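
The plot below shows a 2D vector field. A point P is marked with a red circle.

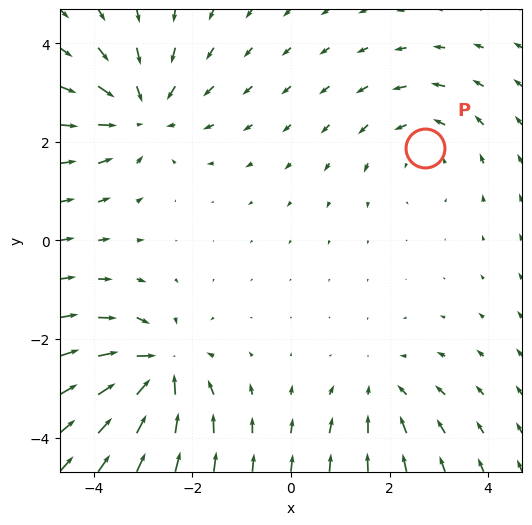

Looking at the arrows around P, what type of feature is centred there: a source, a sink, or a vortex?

At P (2.7, 1.9) the arrows circulate counterclockwise. Divergence ≈0, curl about +2 — near-zero divergence with nonzero curl is a vortex.

vortex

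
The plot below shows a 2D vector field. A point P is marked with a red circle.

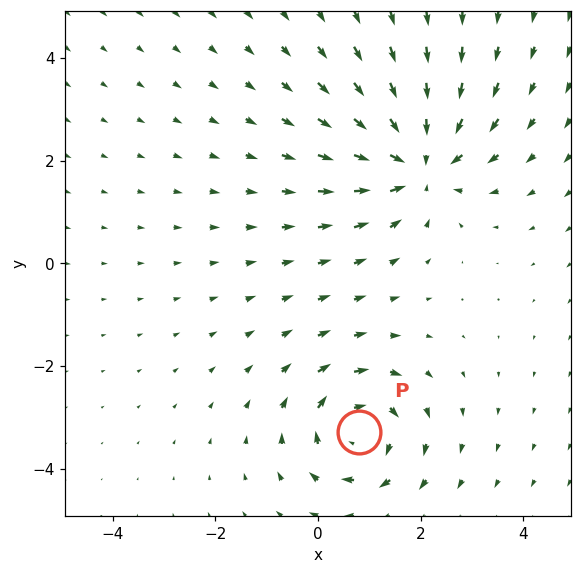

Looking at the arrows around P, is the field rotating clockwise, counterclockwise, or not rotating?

Near P at (0.8, -3.3) the arrows circulate clockwise. The curl (z-component) there is about -4; negative curl means clockwise rotation.

clockwise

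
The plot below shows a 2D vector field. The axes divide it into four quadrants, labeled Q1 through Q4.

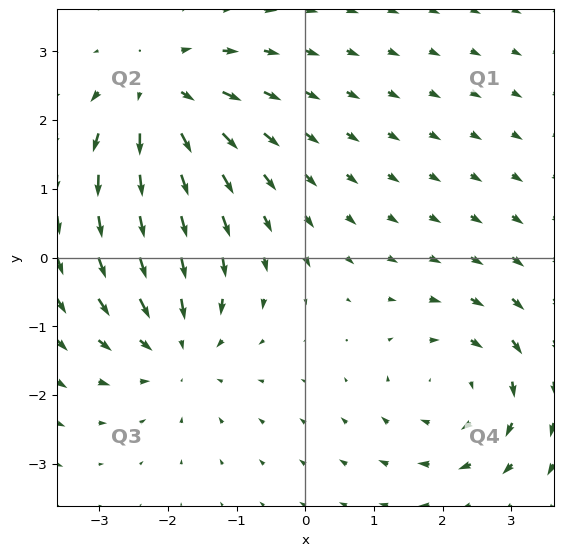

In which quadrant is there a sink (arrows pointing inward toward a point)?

Q3

The sink sits at approximately (-1.9, -1.3), which lies in quadrant Q3. The divergence there is about -3, negative as expected for a sink.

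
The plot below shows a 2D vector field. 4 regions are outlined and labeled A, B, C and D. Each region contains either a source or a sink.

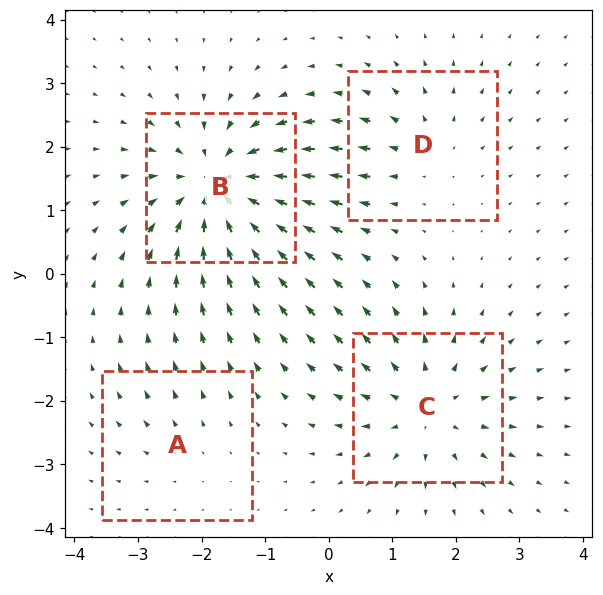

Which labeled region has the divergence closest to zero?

Divergence at each region's feature centre — A: about +2, B: about -7, C: about +5, D: about +3. Region A is closest to zero.

A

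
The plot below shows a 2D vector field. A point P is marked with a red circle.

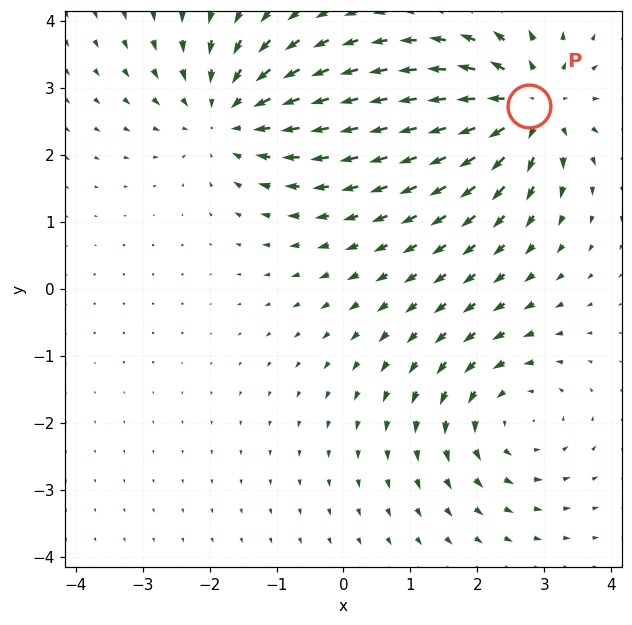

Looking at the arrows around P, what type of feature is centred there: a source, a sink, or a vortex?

source

At P (2.8, 2.7) the arrows spread outward. Divergence about +6, curl ≈0 — positive divergence with near-zero curl is a source.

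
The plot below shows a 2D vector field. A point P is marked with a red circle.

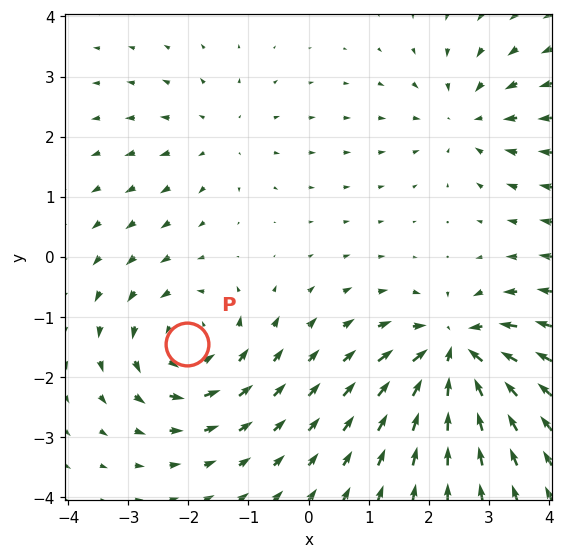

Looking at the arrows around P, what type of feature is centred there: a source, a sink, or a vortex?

vortex

At P (-2.0, -1.5) the arrows circulate counterclockwise. Divergence ≈0, curl about +4 — near-zero divergence with nonzero curl is a vortex.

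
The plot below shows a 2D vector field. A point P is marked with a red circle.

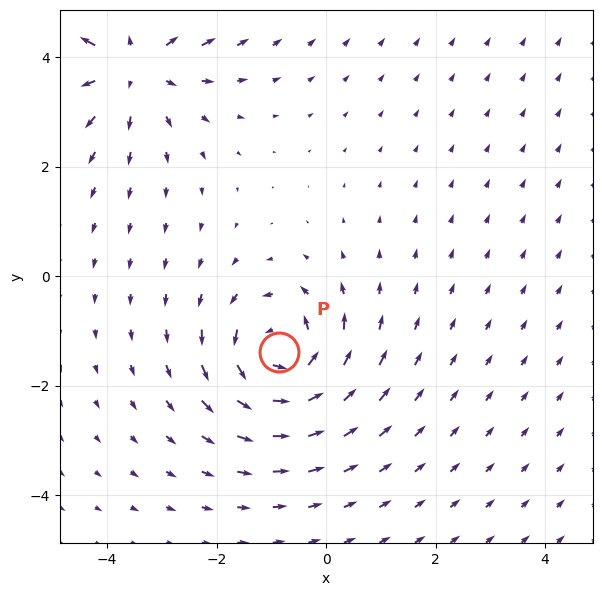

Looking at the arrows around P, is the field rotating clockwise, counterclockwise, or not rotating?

Near P at (-0.9, -1.4) the arrows circulate counterclockwise. The curl (z-component) there is about +5; positive curl means counterclockwise rotation.

counterclockwise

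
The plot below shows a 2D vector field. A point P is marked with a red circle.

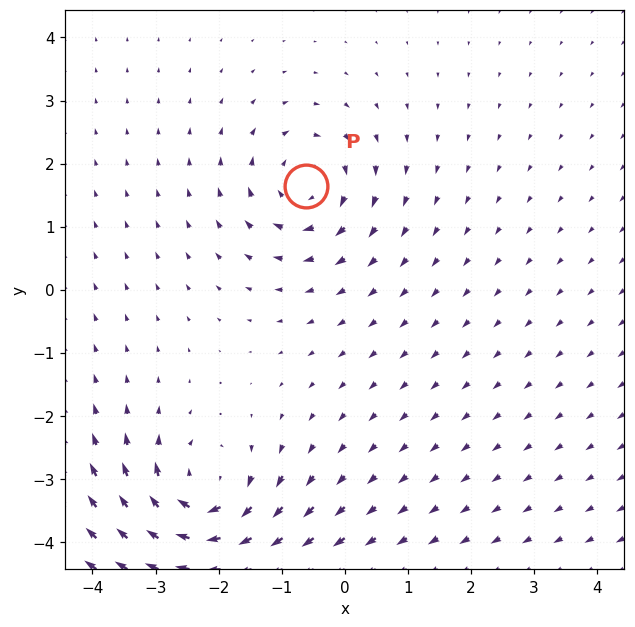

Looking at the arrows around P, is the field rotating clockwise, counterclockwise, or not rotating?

clockwise

Near P at (-0.6, 1.6) the arrows circulate clockwise. The curl (z-component) there is about -5; negative curl means clockwise rotation.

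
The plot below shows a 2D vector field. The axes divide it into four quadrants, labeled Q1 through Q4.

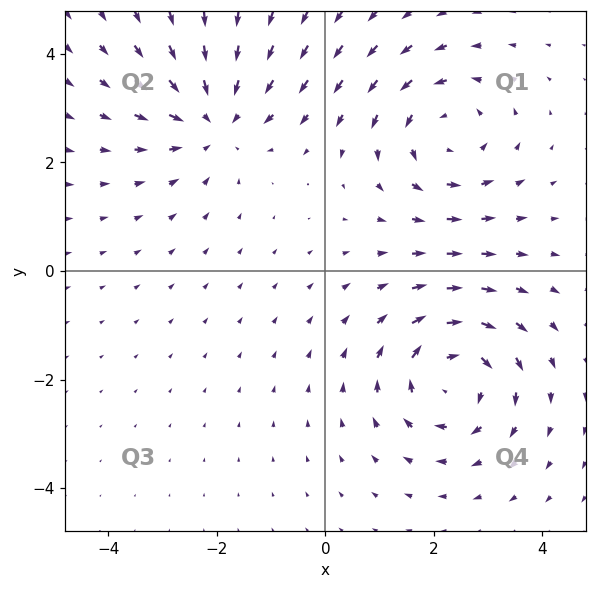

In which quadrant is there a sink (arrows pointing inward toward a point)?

The sink sits at approximately (-2.0, 2.8), which lies in quadrant Q2. The divergence there is about -4, negative as expected for a sink.

Q2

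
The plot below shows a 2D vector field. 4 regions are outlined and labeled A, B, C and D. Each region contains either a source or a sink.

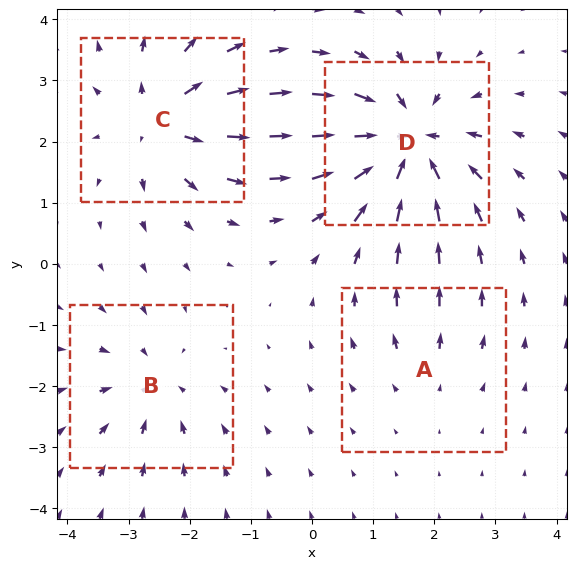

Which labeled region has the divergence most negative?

D

Divergence at each region's feature centre — A: about +2, B: about -4, C: about +5, D: about -7. Region D is most negative.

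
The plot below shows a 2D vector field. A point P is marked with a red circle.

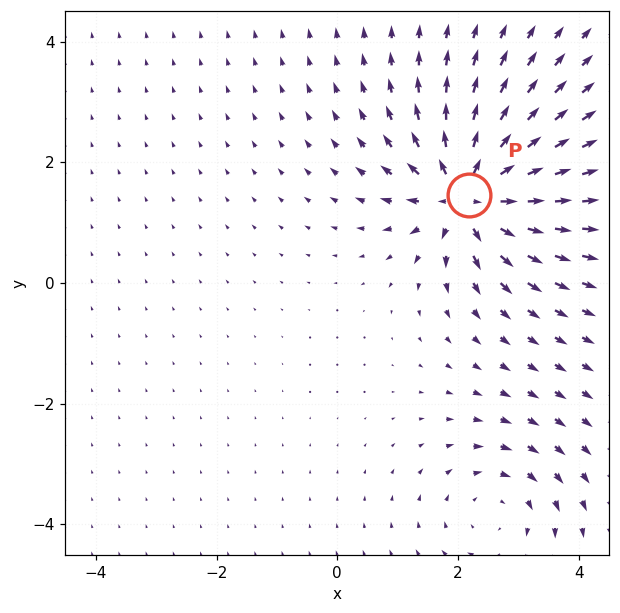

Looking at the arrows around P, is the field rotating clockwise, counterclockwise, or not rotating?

Near P at (2.2, 1.5) the arrows show no circulation. The curl there is ≈0.

not rotating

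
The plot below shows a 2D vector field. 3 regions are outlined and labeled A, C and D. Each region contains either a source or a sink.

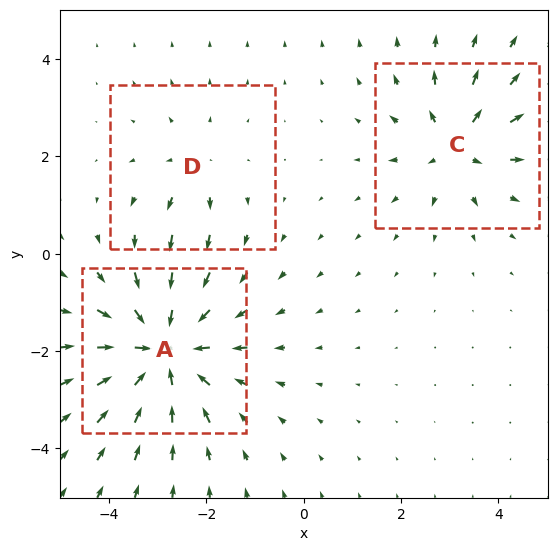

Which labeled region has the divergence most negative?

Divergence at each region's feature centre — A: about -6, C: about +4, D: about +2. Region A is most negative.

A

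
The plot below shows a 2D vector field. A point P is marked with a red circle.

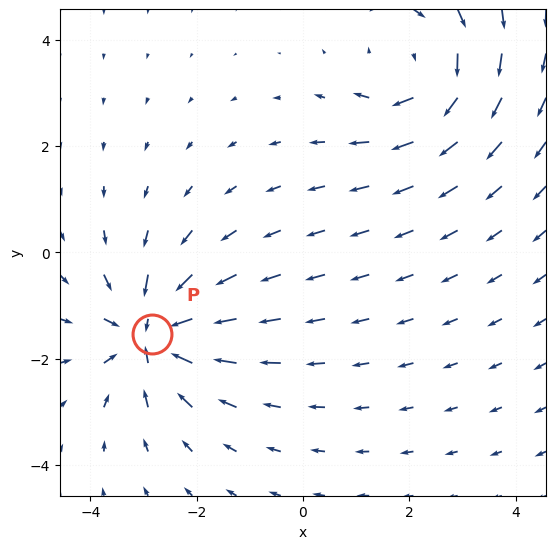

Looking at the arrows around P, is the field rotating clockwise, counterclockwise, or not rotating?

not rotating

Near P at (-2.8, -1.5) the arrows show no circulation. The curl there is ≈0.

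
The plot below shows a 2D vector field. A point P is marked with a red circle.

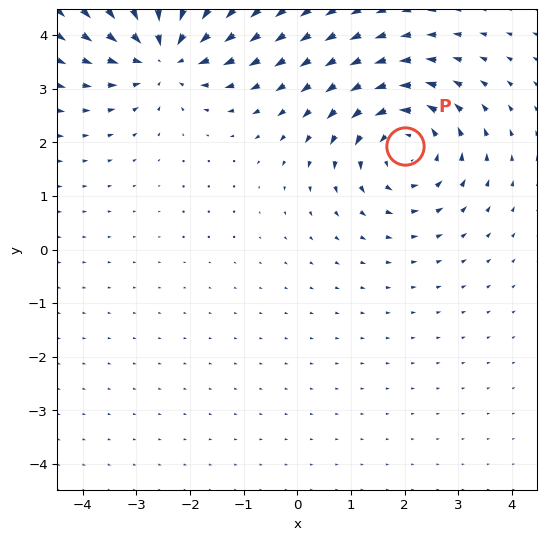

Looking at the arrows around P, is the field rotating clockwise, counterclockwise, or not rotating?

counterclockwise

Near P at (2.0, 1.9) the arrows circulate counterclockwise. The curl (z-component) there is about +4; positive curl means counterclockwise rotation.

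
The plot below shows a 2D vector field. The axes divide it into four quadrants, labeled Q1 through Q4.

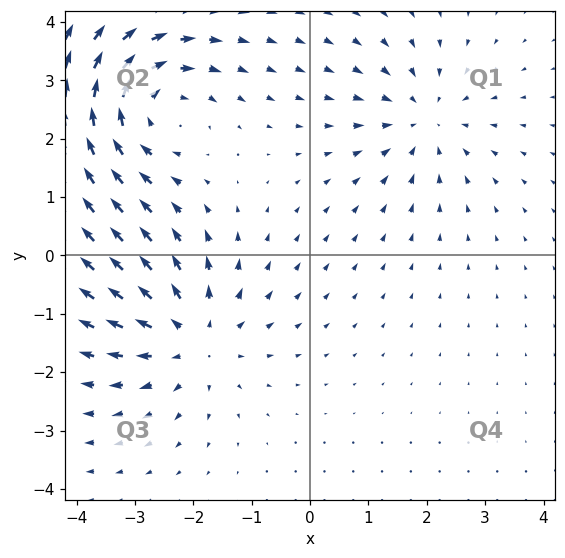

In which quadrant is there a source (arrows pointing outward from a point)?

Q3

The source sits at approximately (-2.0, -1.4), which lies in quadrant Q3. The divergence there is about +4, positive as expected for a source.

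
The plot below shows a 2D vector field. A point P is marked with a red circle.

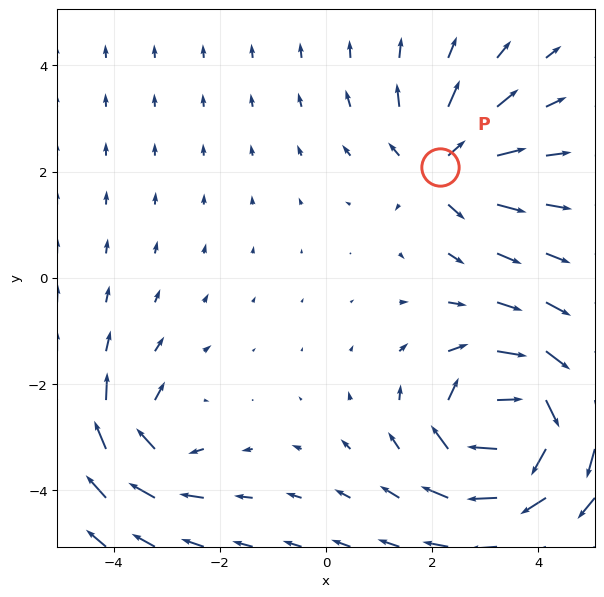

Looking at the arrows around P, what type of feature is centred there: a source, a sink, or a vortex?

source

At P (2.1, 2.1) the arrows spread outward. Divergence about +4, curl ≈0 — positive divergence with near-zero curl is a source.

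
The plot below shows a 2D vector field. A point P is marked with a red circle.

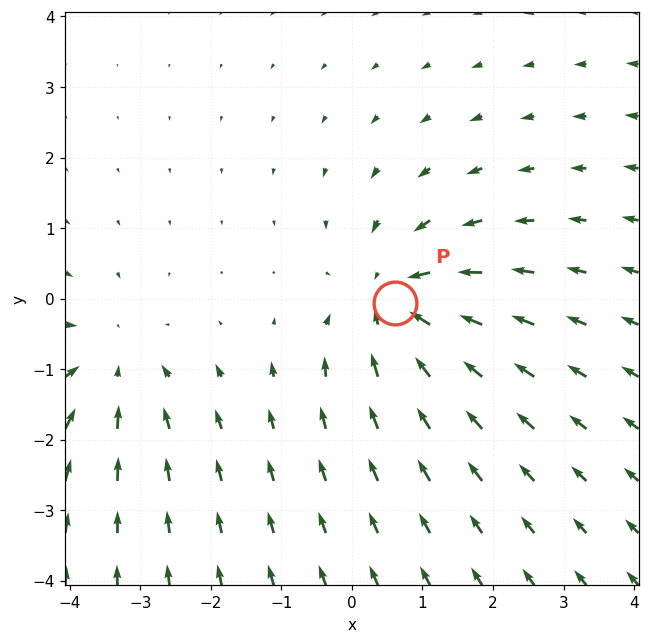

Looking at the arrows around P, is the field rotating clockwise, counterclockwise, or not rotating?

not rotating

Near P at (0.6, -0.1) the arrows show no circulation. The curl there is ≈0.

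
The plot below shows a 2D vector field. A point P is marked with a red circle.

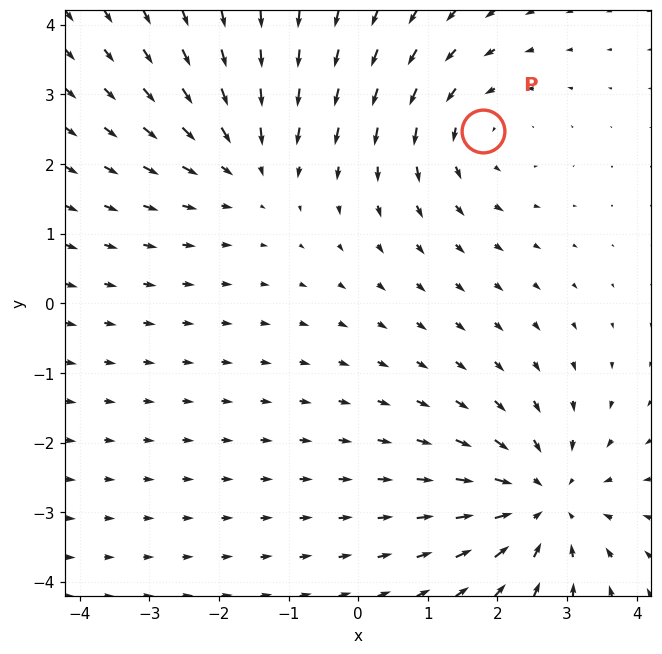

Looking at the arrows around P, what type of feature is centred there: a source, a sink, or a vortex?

vortex

At P (1.8, 2.5) the arrows circulate counterclockwise. Divergence ≈0, curl about +3 — near-zero divergence with nonzero curl is a vortex.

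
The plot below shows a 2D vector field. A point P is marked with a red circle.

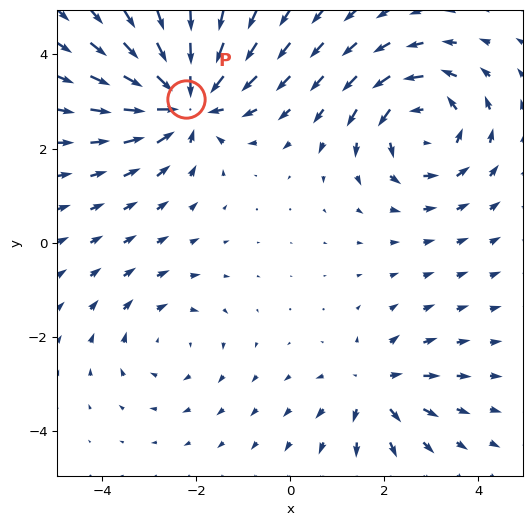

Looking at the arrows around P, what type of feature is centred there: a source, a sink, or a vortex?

sink

At P (-2.2, 3.1) the arrows converge inward. Divergence about -5, curl ≈0 — negative divergence with near-zero curl is a sink.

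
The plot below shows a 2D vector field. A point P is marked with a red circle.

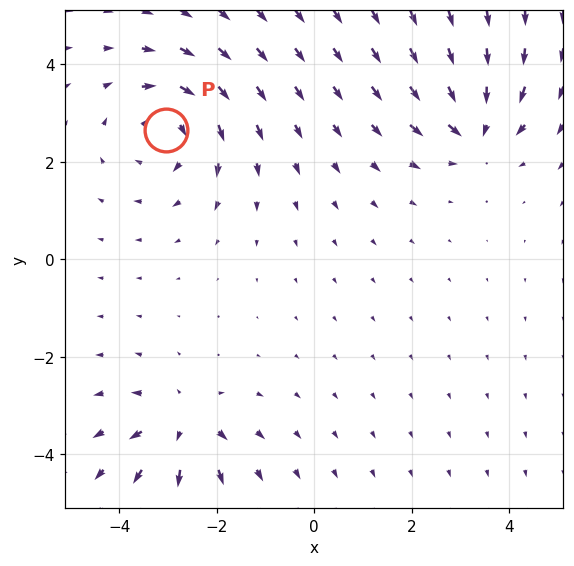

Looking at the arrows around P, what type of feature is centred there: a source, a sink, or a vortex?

vortex

At P (-3.1, 2.7) the arrows circulate clockwise. Divergence ≈0, curl about -4 — near-zero divergence with nonzero curl is a vortex.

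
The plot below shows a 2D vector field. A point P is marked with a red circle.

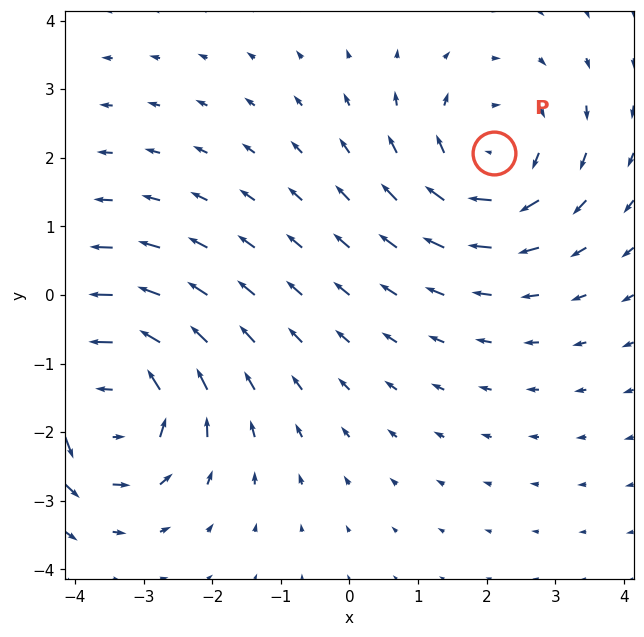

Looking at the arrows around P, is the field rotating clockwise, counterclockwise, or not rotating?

Near P at (2.1, 2.1) the arrows circulate clockwise. The curl (z-component) there is about -4; negative curl means clockwise rotation.

clockwise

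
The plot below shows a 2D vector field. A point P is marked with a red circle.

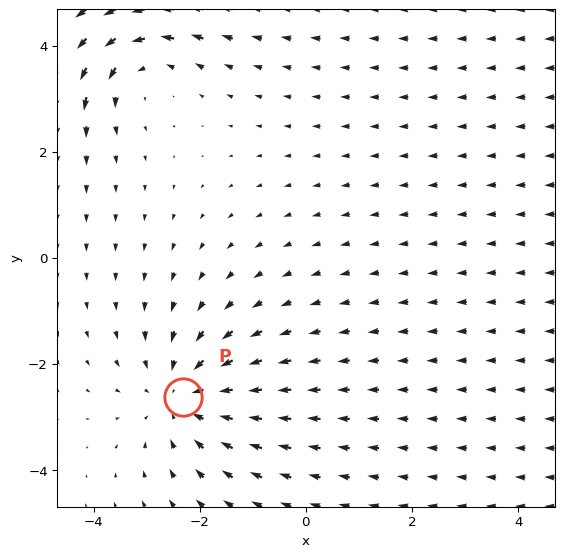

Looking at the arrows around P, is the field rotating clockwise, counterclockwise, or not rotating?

Near P at (-2.3, -2.6) the arrows show no circulation. The curl there is ≈0.

not rotating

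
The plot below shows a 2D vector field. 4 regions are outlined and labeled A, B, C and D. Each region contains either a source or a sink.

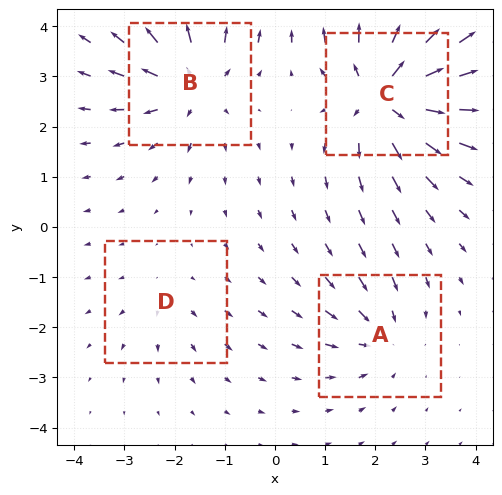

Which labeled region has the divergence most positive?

Divergence at each region's feature centre — A: about -4, B: about +6, C: about +8, D: about +2. Region C is most positive.

C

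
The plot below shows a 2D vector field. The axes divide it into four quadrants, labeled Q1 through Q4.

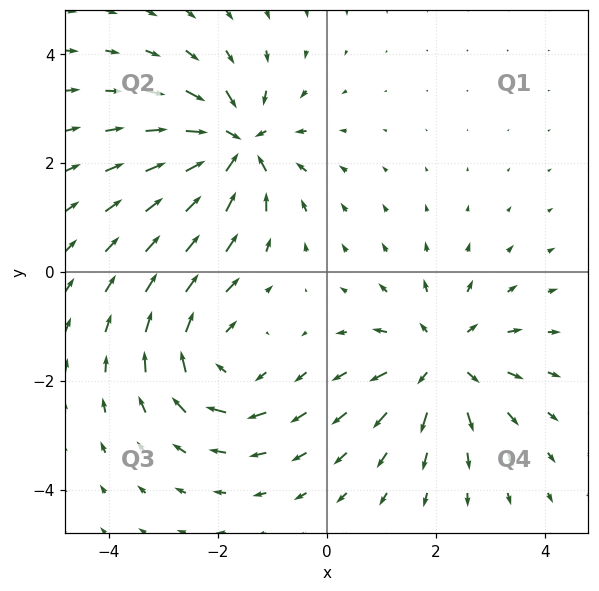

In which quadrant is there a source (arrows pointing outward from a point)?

Q4

The source sits at approximately (2.1, -1.6), which lies in quadrant Q4. The divergence there is about +5, positive as expected for a source.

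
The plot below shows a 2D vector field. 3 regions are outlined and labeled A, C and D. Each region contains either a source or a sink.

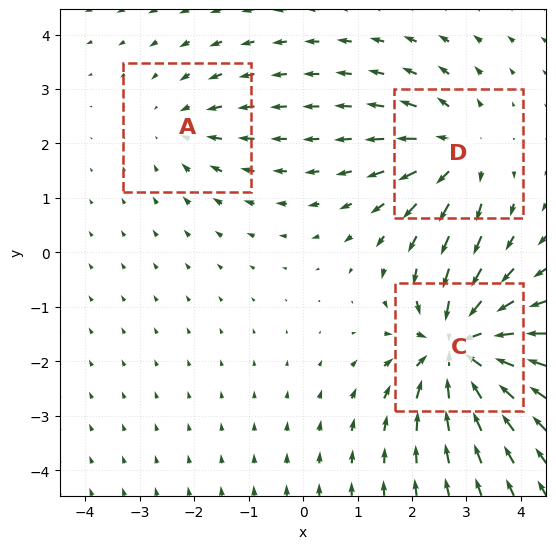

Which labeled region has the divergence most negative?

Divergence at each region's feature centre — A: about -2, C: about -5, D: about +3. Region C is most negative.

C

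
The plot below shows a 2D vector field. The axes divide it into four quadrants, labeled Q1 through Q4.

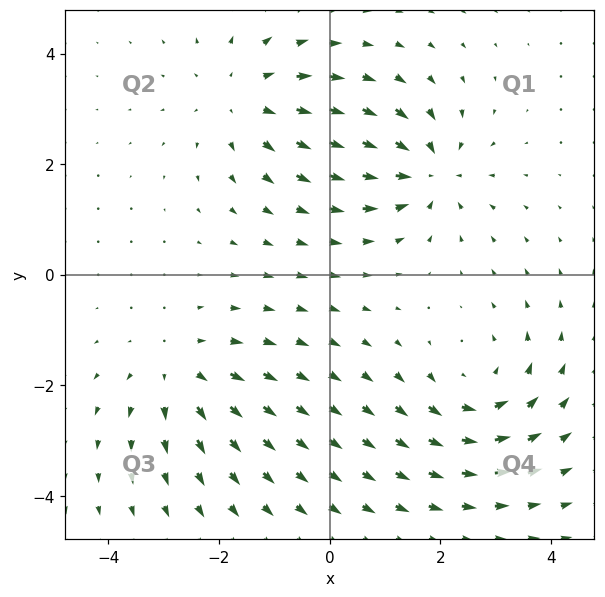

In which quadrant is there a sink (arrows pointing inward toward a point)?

Q1

The sink sits at approximately (1.8, 1.9), which lies in quadrant Q1. The divergence there is about -5, negative as expected for a sink.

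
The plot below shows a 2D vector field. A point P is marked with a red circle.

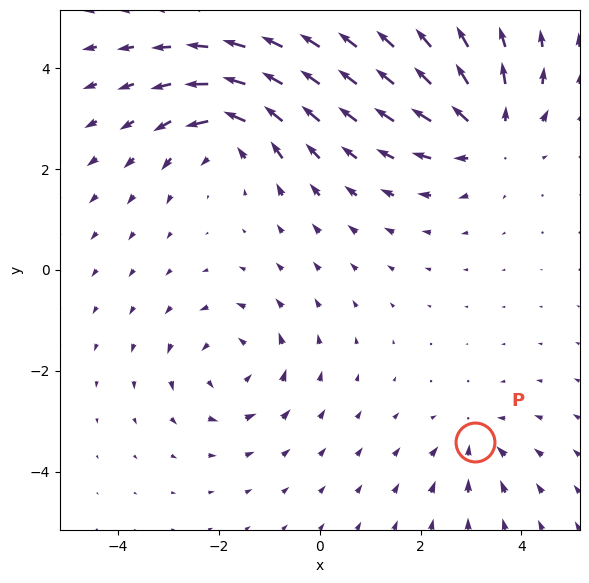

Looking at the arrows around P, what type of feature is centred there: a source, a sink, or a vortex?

At P (3.1, -3.4) the arrows converge inward. Divergence about -4, curl ≈0 — negative divergence with near-zero curl is a sink.

sink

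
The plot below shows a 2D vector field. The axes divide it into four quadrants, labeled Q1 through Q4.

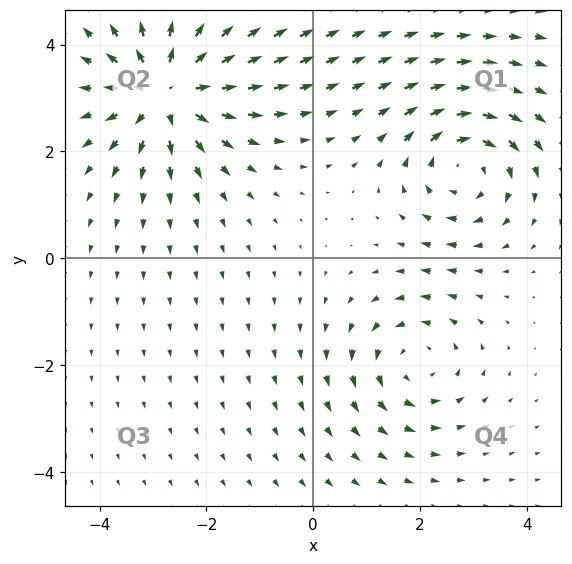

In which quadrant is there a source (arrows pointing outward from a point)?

Q2

The source sits at approximately (-2.7, 3.2), which lies in quadrant Q2. The divergence there is about +5, positive as expected for a source.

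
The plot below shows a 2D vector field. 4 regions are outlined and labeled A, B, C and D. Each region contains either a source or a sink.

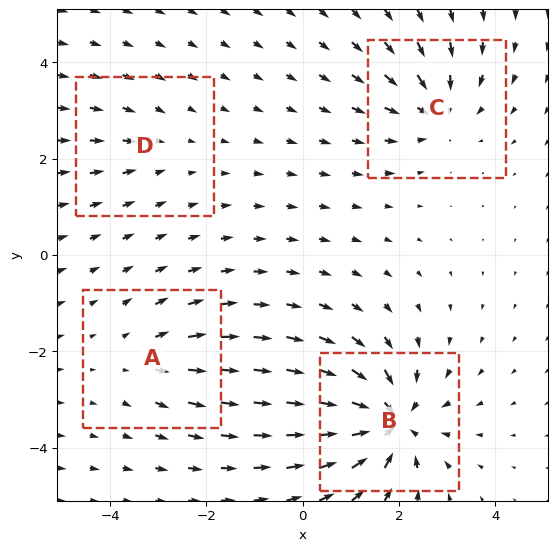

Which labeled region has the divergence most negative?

B

Divergence at each region's feature centre — A: about +3, B: about -8, C: about -5, D: about -2. Region B is most negative.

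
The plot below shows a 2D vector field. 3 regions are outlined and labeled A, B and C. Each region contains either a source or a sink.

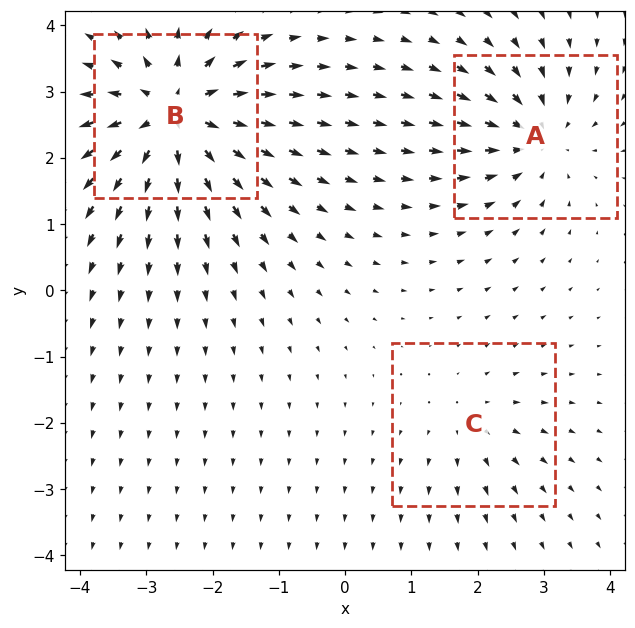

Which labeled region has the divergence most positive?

B

Divergence at each region's feature centre — A: about -4, B: about +6, C: about +2. Region B is most positive.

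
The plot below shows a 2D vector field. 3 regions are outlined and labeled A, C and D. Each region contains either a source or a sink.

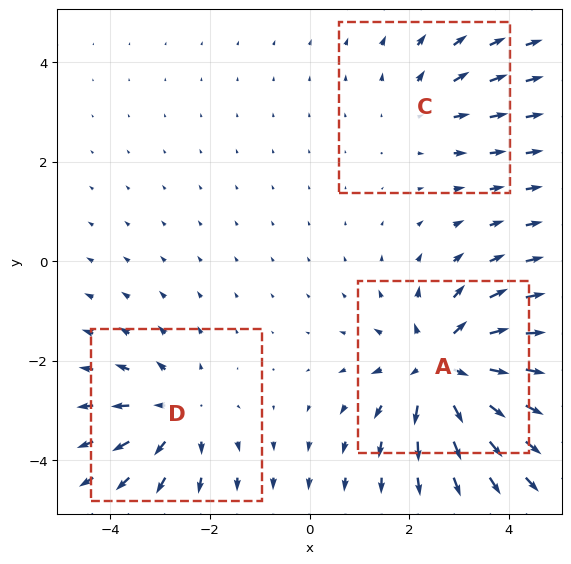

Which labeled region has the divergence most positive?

Divergence at each region's feature centre — A: about +5, C: about +2, D: about +3. Region A is most positive.

A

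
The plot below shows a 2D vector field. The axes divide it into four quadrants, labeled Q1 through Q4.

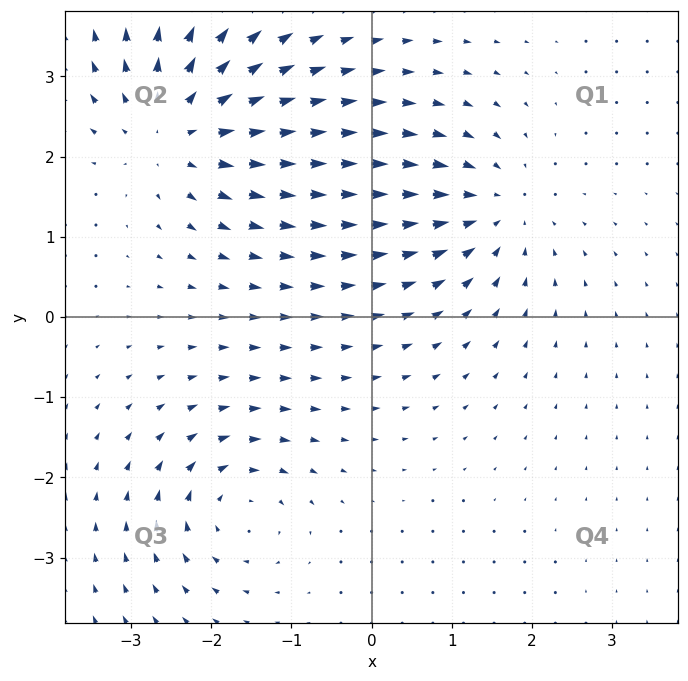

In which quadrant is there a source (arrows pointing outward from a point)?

The source sits at approximately (-2.4, 2.3), which lies in quadrant Q2. The divergence there is about +4, positive as expected for a source.

Q2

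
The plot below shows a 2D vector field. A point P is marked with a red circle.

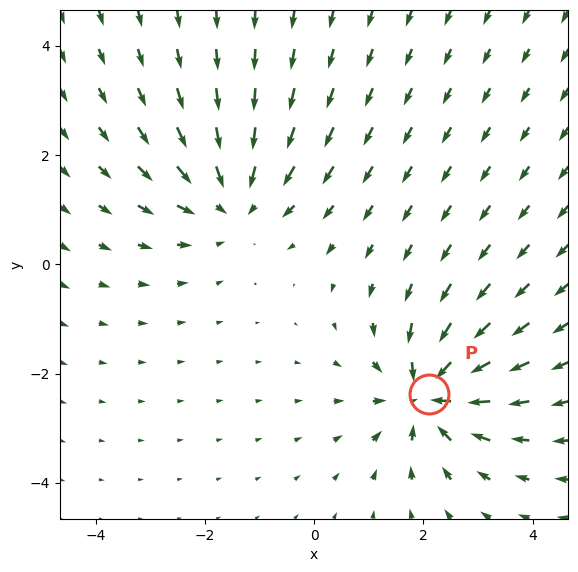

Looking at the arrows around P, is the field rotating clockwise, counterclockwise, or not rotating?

not rotating

Near P at (2.1, -2.4) the arrows show no circulation. The curl there is ≈0.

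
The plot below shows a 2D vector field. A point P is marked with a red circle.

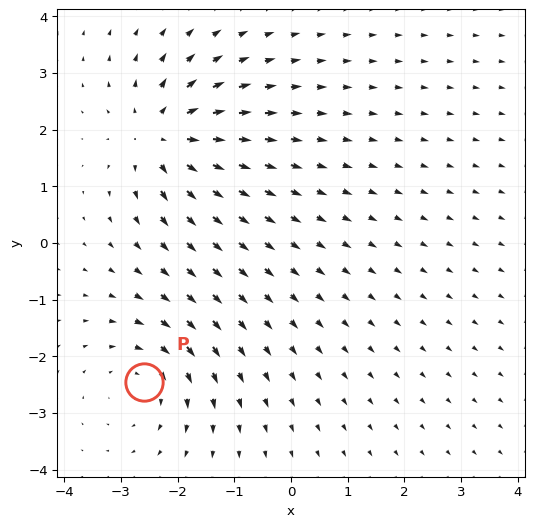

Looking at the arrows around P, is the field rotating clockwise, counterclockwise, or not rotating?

Near P at (-2.6, -2.5) the arrows circulate clockwise. The curl (z-component) there is about -4; negative curl means clockwise rotation.

clockwise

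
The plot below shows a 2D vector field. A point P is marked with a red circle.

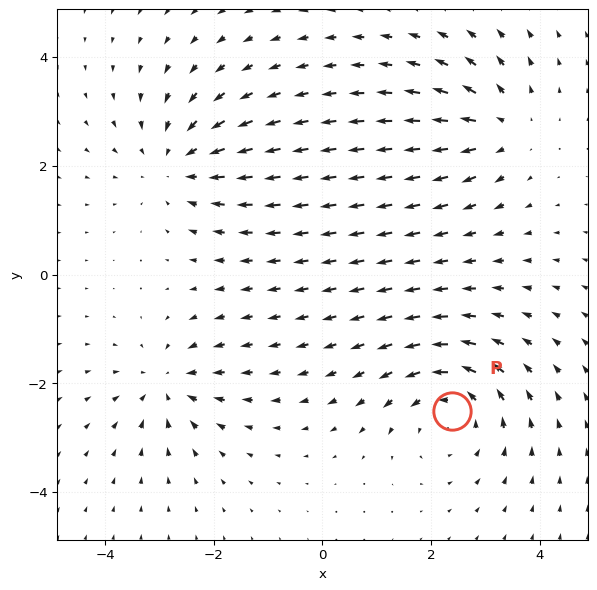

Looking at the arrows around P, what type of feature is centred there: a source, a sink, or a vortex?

At P (2.4, -2.5) the arrows circulate counterclockwise. Divergence ≈0, curl about +5 — near-zero divergence with nonzero curl is a vortex.

vortex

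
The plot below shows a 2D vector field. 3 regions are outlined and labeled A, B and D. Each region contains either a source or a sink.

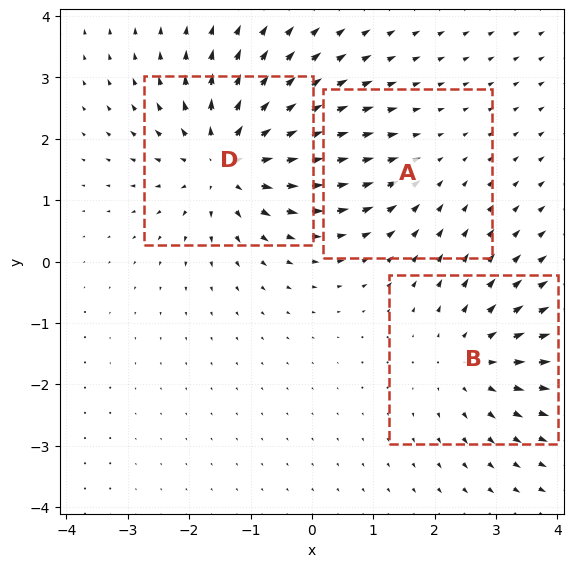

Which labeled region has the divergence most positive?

Divergence at each region's feature centre — A: about -2, B: about +3, D: about +5. Region D is most positive.

D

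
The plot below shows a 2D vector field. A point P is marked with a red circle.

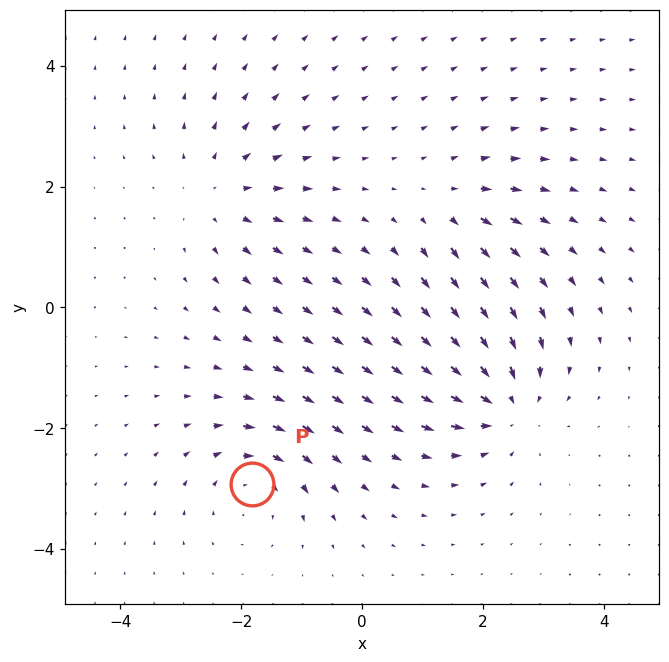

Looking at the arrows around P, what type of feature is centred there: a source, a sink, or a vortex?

At P (-1.8, -2.9) the arrows circulate clockwise. Divergence ≈0, curl about -5 — near-zero divergence with nonzero curl is a vortex.

vortex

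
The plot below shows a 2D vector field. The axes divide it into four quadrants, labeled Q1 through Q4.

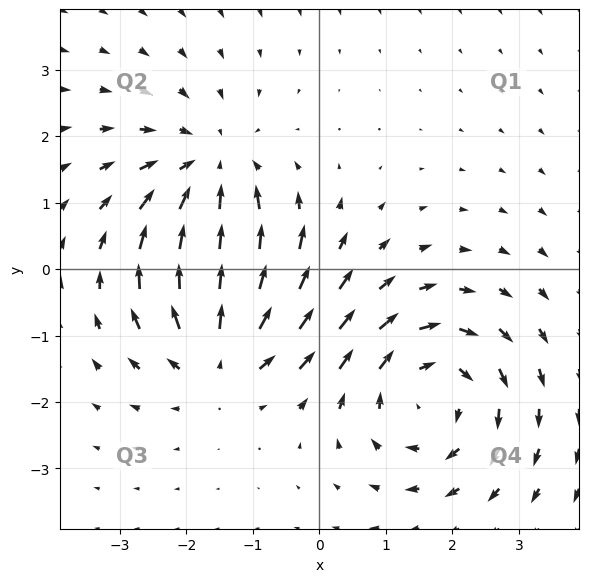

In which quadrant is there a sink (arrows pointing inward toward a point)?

Q2

The sink sits at approximately (-1.7, 1.4), which lies in quadrant Q2. The divergence there is about -4, negative as expected for a sink.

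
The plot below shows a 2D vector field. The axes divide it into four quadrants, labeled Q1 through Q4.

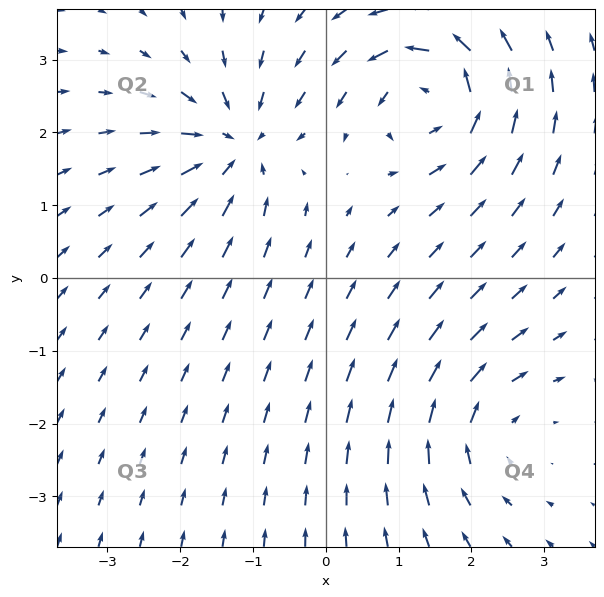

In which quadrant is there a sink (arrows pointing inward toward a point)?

Q2

The sink sits at approximately (-1.3, 1.8), which lies in quadrant Q2. The divergence there is about -5, negative as expected for a sink.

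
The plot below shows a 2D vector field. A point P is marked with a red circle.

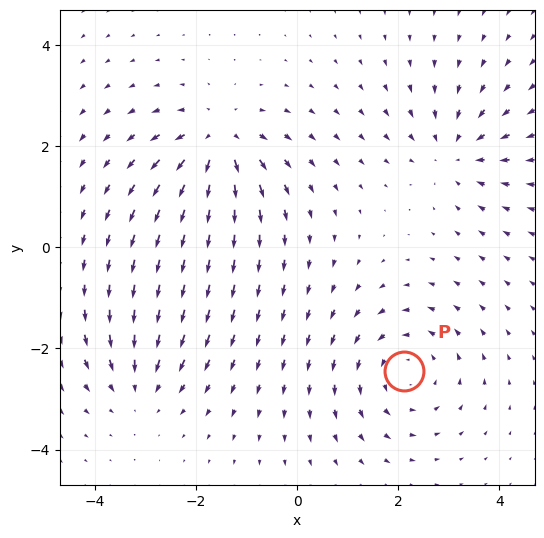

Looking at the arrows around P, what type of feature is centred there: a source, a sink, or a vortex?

At P (2.1, -2.4) the arrows circulate counterclockwise. Divergence ≈0, curl about +4 — near-zero divergence with nonzero curl is a vortex.

vortex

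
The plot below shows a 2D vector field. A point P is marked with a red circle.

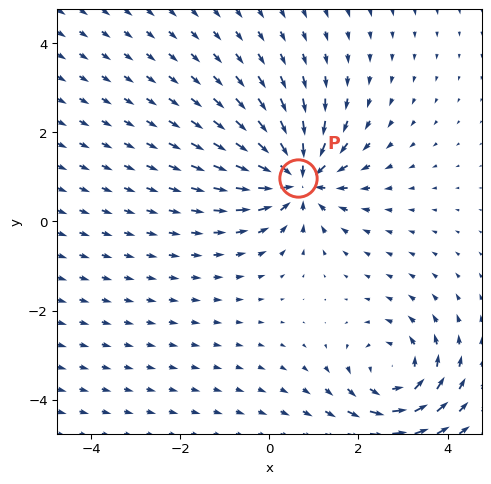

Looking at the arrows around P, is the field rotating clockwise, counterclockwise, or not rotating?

Near P at (0.6, 1.0) the arrows show no circulation. The curl there is ≈0.

not rotating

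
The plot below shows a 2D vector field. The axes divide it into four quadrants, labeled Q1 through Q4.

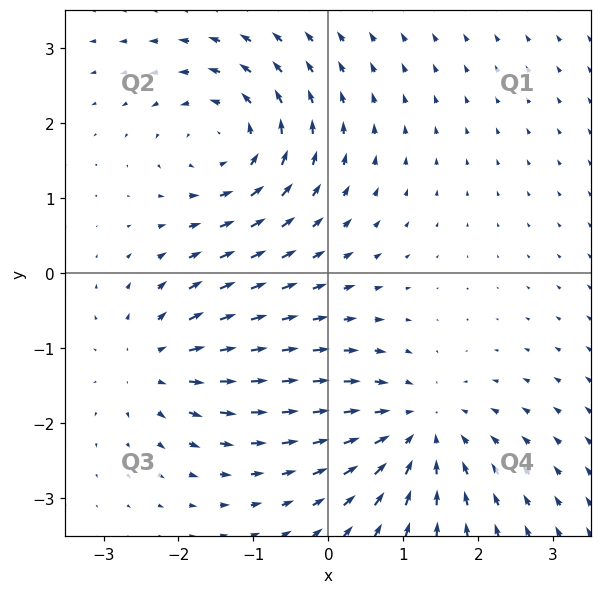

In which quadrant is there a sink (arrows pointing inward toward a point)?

Q4

The sink sits at approximately (1.2, -2.1), which lies in quadrant Q4. The divergence there is about -5, negative as expected for a sink.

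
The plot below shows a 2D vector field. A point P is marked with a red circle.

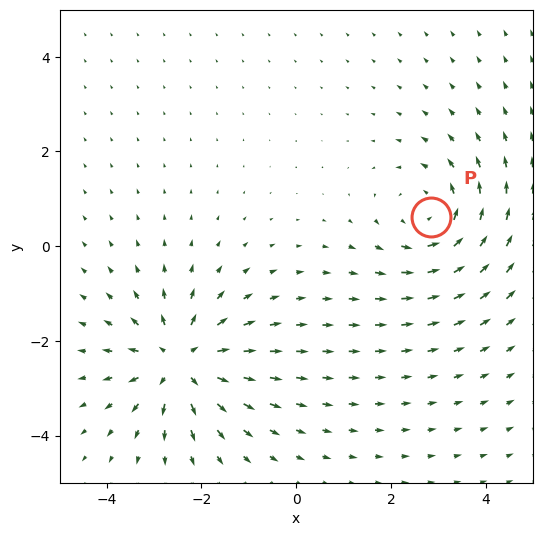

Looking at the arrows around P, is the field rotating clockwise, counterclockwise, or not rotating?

Near P at (2.8, 0.6) the arrows circulate counterclockwise. The curl (z-component) there is about +3; positive curl means counterclockwise rotation.

counterclockwise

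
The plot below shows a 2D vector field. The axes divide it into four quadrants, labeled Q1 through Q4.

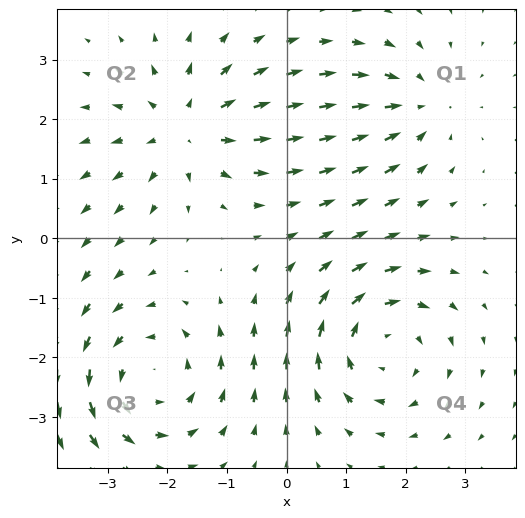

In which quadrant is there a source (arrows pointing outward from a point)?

The source sits at approximately (-1.7, 1.8), which lies in quadrant Q2. The divergence there is about +4, positive as expected for a source.

Q2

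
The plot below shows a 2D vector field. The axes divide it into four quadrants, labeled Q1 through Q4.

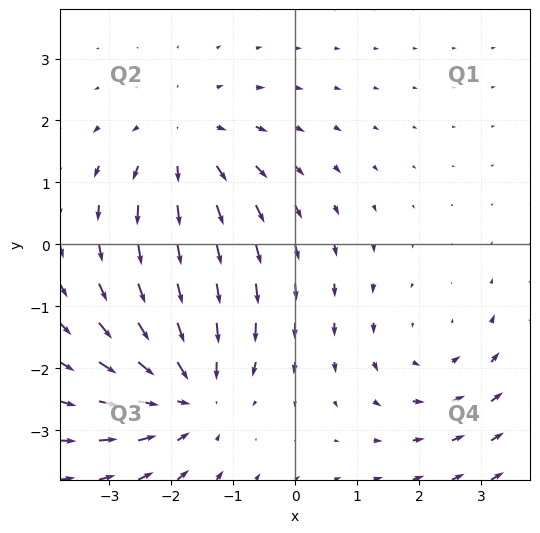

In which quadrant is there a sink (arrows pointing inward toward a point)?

Q3

The sink sits at approximately (-1.7, -2.4), which lies in quadrant Q3. The divergence there is about -4, negative as expected for a sink.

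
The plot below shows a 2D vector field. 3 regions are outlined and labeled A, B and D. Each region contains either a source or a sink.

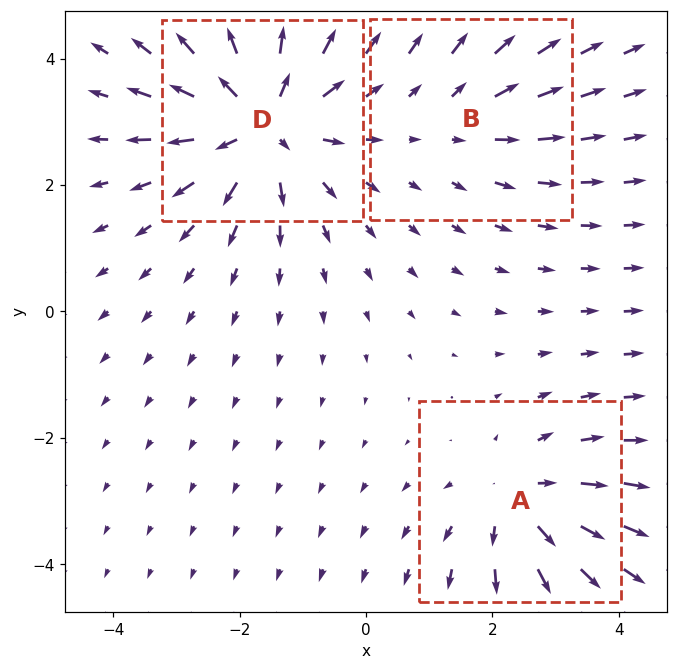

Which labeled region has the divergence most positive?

D

Divergence at each region's feature centre — A: about +3, B: about +2, D: about +5. Region D is most positive.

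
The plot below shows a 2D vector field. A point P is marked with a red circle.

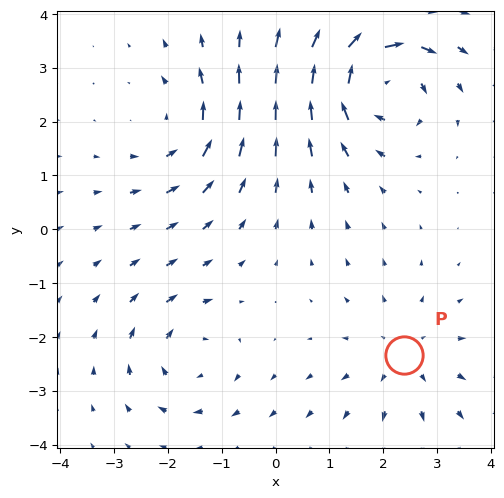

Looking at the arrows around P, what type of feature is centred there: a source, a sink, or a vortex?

source

At P (2.4, -2.3) the arrows spread outward. Divergence about +2, curl ≈0 — positive divergence with near-zero curl is a source.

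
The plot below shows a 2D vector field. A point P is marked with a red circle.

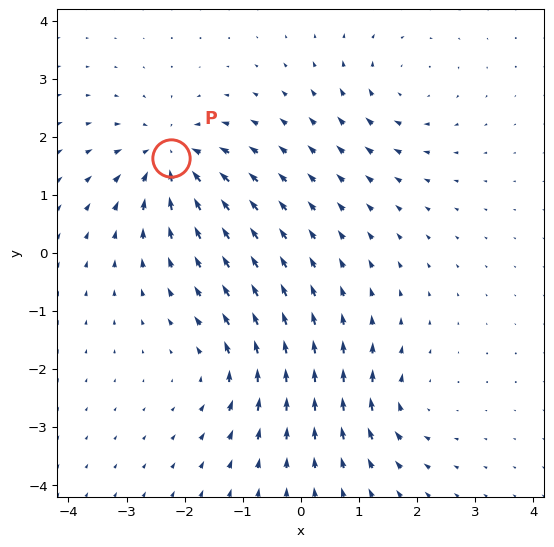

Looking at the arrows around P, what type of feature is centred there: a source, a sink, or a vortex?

At P (-2.2, 1.6) the arrows converge inward. Divergence about -6, curl ≈0 — negative divergence with near-zero curl is a sink.

sink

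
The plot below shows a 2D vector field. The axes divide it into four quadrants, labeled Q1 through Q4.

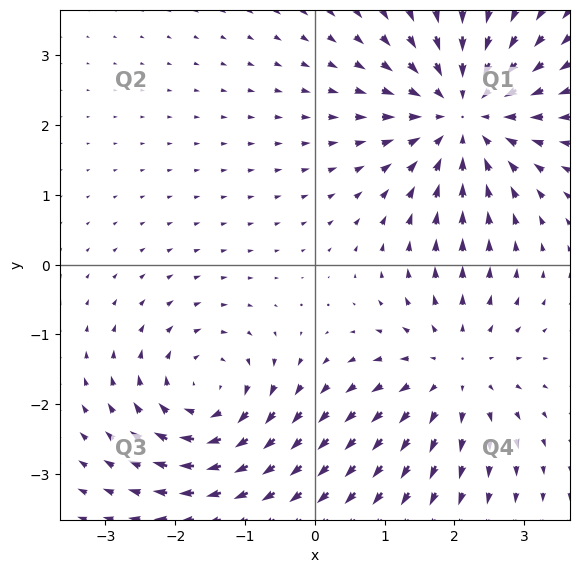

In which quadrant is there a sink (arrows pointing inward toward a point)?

Q1

The sink sits at approximately (2.1, 2.2), which lies in quadrant Q1. The divergence there is about -4, negative as expected for a sink.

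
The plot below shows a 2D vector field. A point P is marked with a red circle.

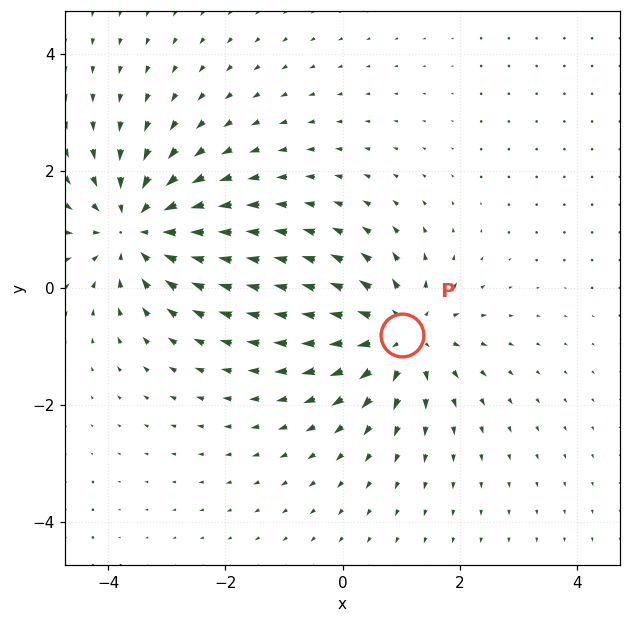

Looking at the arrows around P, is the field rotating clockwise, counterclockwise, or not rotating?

not rotating

Near P at (1.0, -0.8) the arrows show no circulation. The curl there is ≈0.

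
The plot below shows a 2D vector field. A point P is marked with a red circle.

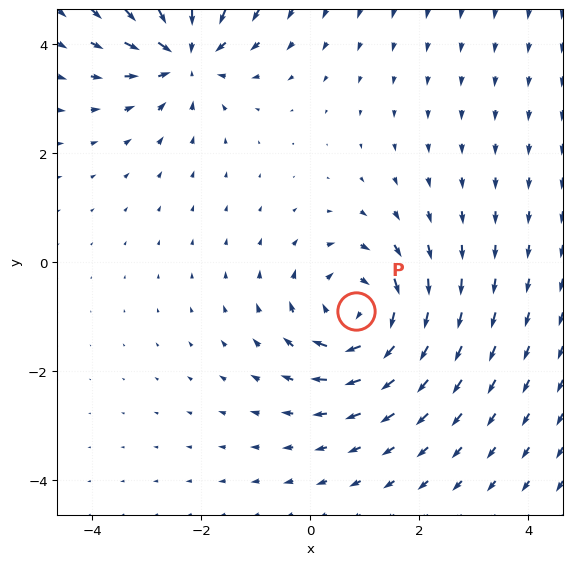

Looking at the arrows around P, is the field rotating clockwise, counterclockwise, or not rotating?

clockwise

Near P at (0.8, -0.9) the arrows circulate clockwise. The curl (z-component) there is about -4; negative curl means clockwise rotation.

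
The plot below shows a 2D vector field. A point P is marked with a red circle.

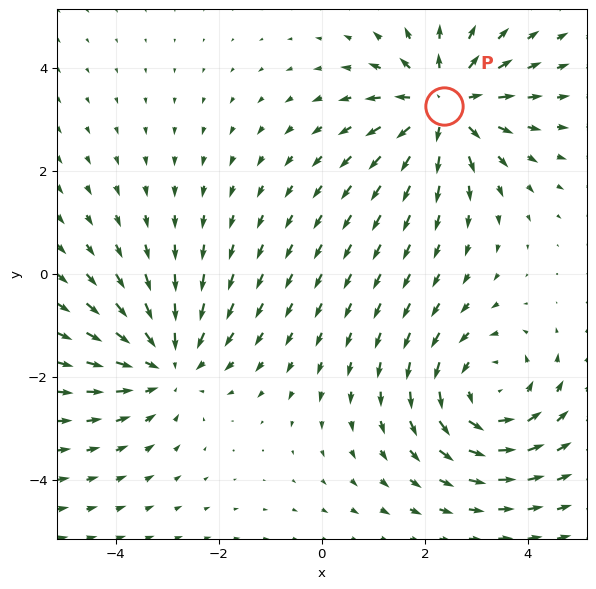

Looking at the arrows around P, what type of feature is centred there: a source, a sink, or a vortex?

source

At P (2.4, 3.3) the arrows spread outward. Divergence about +5, curl ≈0 — positive divergence with near-zero curl is a source.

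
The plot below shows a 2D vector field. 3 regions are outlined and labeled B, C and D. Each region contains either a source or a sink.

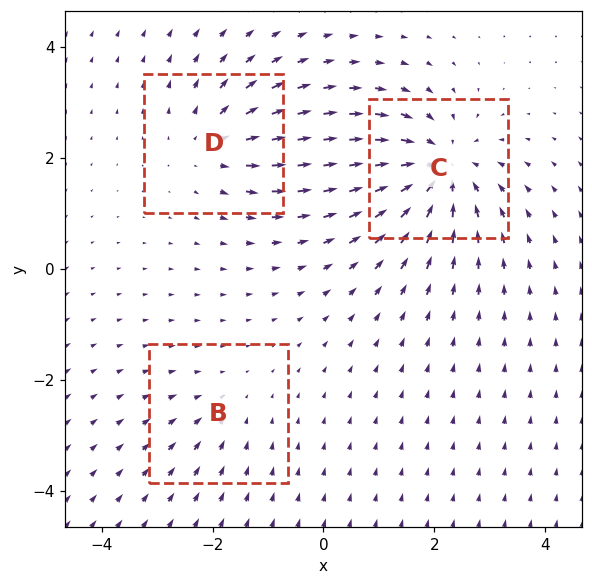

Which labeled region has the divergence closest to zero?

B

Divergence at each region's feature centre — B: about -2, C: about -5, D: about +3. Region B is closest to zero.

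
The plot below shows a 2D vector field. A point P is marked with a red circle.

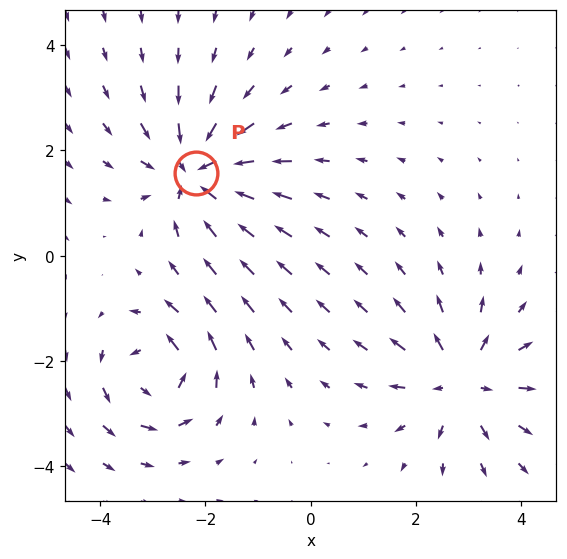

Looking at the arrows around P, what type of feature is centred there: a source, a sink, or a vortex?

sink

At P (-2.2, 1.6) the arrows converge inward. Divergence about -6, curl ≈0 — negative divergence with near-zero curl is a sink.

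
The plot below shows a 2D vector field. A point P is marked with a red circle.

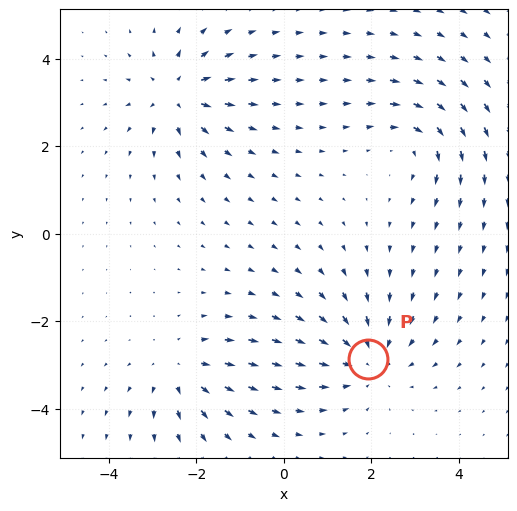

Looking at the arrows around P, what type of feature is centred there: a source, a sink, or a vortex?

sink

At P (1.9, -2.9) the arrows converge inward. Divergence about -4, curl ≈0 — negative divergence with near-zero curl is a sink.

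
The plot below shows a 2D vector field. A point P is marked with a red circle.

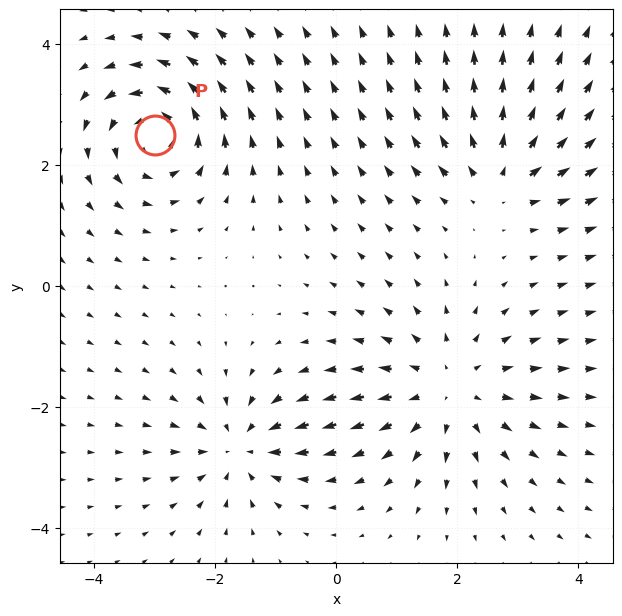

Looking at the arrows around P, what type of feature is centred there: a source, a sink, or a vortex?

vortex

At P (-3.0, 2.5) the arrows circulate counterclockwise. Divergence ≈0, curl about +6 — near-zero divergence with nonzero curl is a vortex.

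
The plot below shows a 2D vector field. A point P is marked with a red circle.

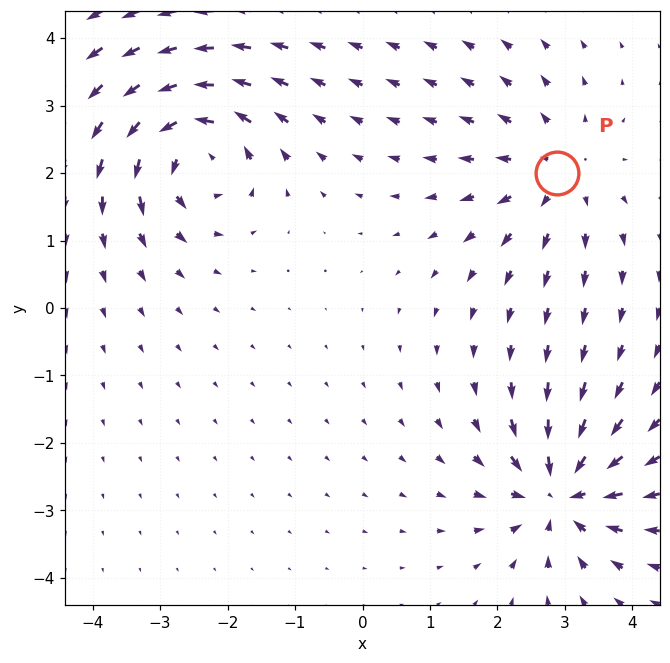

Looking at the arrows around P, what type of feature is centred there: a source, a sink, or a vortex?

At P (2.9, 2.0) the arrows spread outward. Divergence about +3, curl ≈0 — positive divergence with near-zero curl is a source.

source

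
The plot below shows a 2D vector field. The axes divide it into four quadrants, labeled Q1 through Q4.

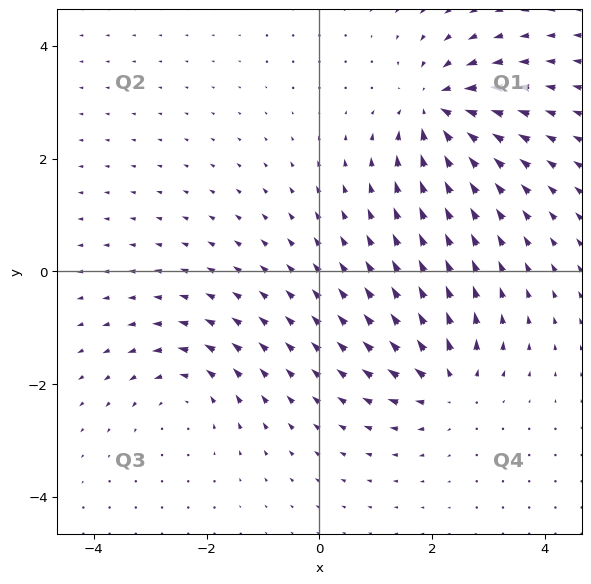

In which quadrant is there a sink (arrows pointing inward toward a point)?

The sink sits at approximately (2.1, 2.9), which lies in quadrant Q1. The divergence there is about -6, negative as expected for a sink.

Q1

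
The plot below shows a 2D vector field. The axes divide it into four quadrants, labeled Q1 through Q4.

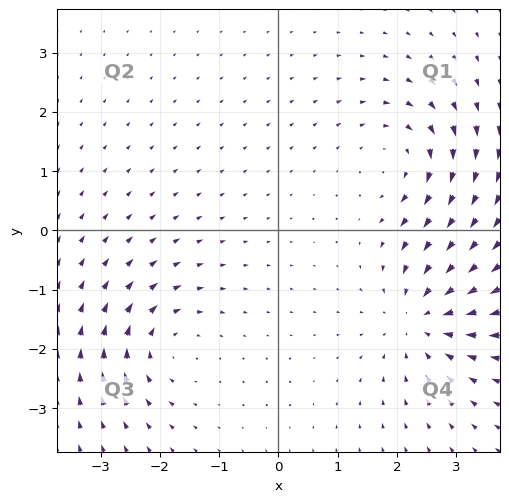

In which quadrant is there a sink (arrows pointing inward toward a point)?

The sink sits at approximately (2.5, -1.5), which lies in quadrant Q4. The divergence there is about -4, negative as expected for a sink.

Q4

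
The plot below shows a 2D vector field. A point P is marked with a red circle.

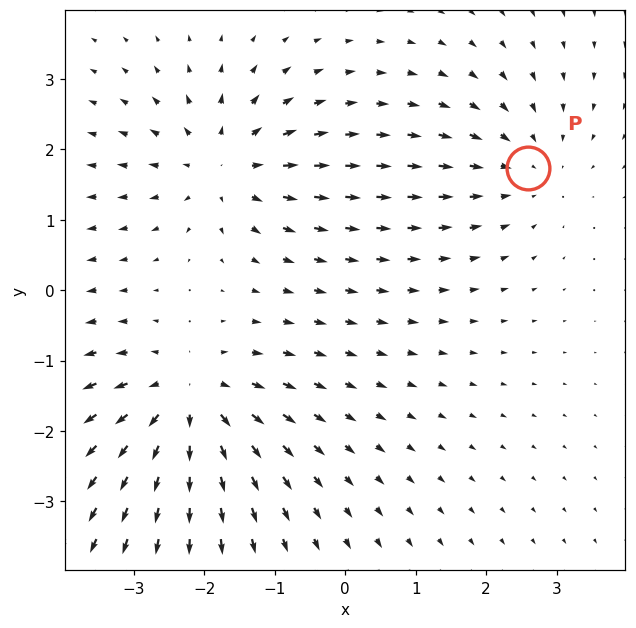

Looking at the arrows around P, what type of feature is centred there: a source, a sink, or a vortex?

At P (2.6, 1.7) the arrows converge inward. Divergence about -3, curl ≈0 — negative divergence with near-zero curl is a sink.

sink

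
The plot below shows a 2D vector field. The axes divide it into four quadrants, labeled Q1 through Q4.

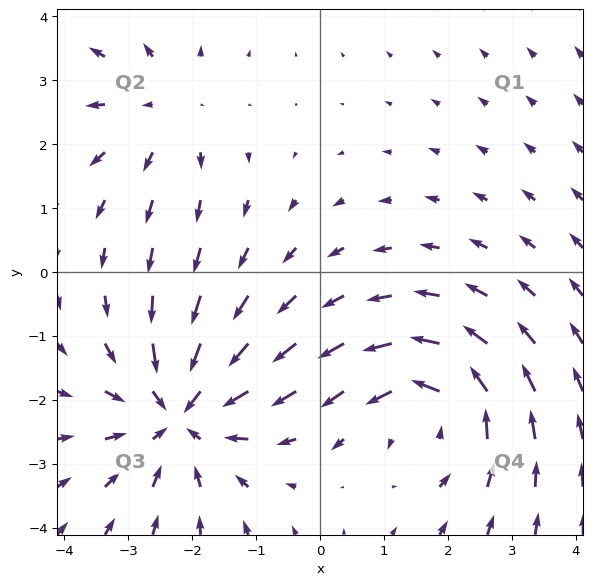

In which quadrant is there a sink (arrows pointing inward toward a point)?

The sink sits at approximately (-2.2, -2.2), which lies in quadrant Q3. The divergence there is about -4, negative as expected for a sink.

Q3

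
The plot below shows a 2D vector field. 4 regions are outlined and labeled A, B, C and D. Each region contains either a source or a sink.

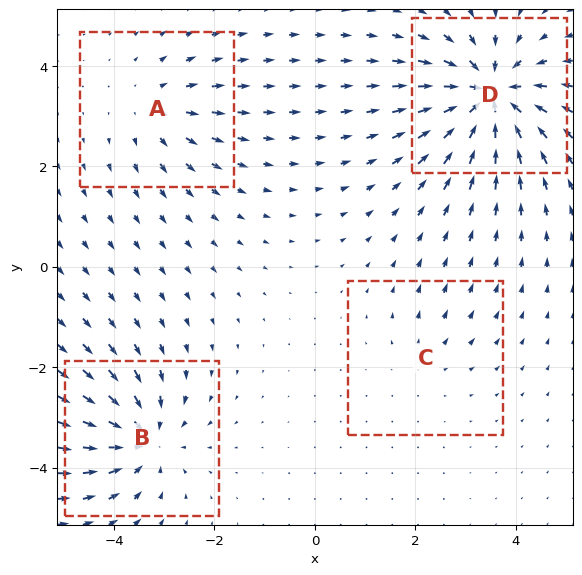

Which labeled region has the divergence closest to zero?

C

Divergence at each region's feature centre — A: about +3, B: about -5, C: about +2, D: about -7. Region C is closest to zero.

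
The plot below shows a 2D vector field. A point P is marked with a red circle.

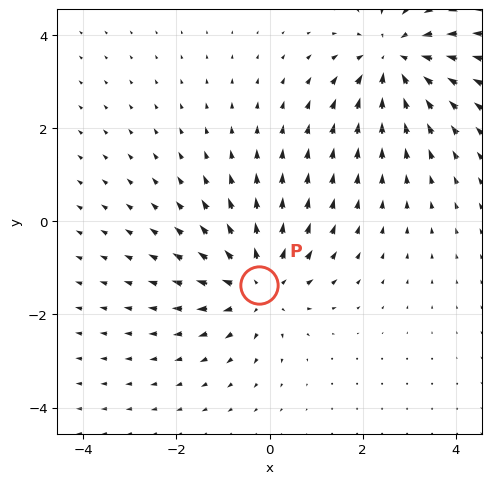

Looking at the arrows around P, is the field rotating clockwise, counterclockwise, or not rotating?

Near P at (-0.2, -1.4) the arrows show no circulation. The curl there is ≈0.

not rotating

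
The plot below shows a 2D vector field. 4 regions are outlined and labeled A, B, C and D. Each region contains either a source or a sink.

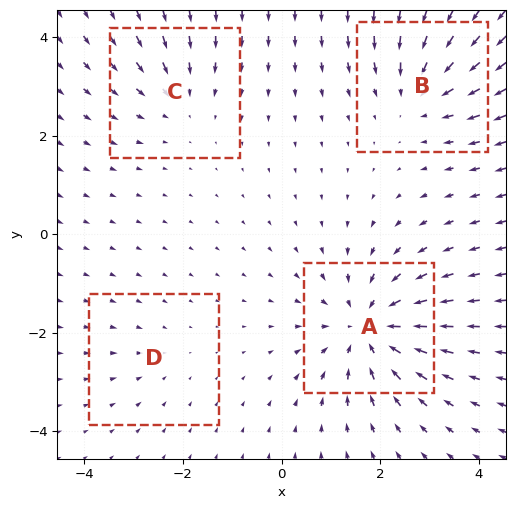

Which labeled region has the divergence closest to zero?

Divergence at each region's feature centre — A: about -6, B: about -4, C: about -3, D: about -2. Region D is closest to zero.

D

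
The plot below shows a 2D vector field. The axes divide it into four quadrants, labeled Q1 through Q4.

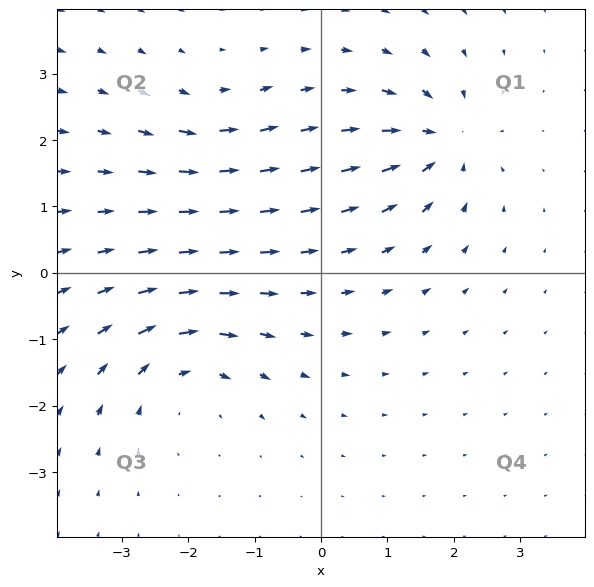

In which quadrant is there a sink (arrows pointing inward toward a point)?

Q1

The sink sits at approximately (1.8, 2.0), which lies in quadrant Q1. The divergence there is about -5, negative as expected for a sink.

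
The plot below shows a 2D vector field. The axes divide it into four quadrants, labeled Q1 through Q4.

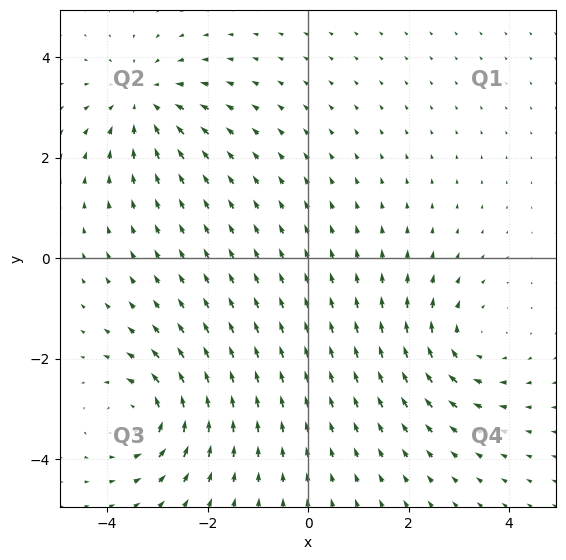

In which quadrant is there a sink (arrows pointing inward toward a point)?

Q2

The sink sits at approximately (-3.3, 3.1), which lies in quadrant Q2. The divergence there is about -4, negative as expected for a sink.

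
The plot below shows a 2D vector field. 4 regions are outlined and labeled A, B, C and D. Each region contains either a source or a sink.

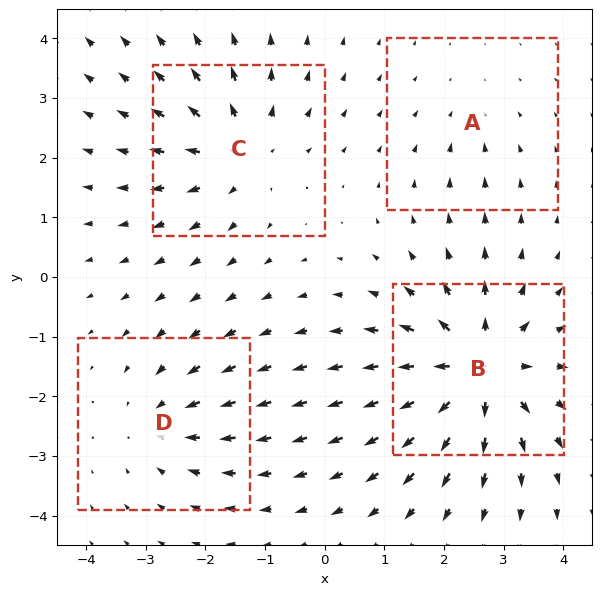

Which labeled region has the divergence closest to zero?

Divergence at each region's feature centre — A: about -2, B: about +7, C: about +5, D: about -3. Region A is closest to zero.

A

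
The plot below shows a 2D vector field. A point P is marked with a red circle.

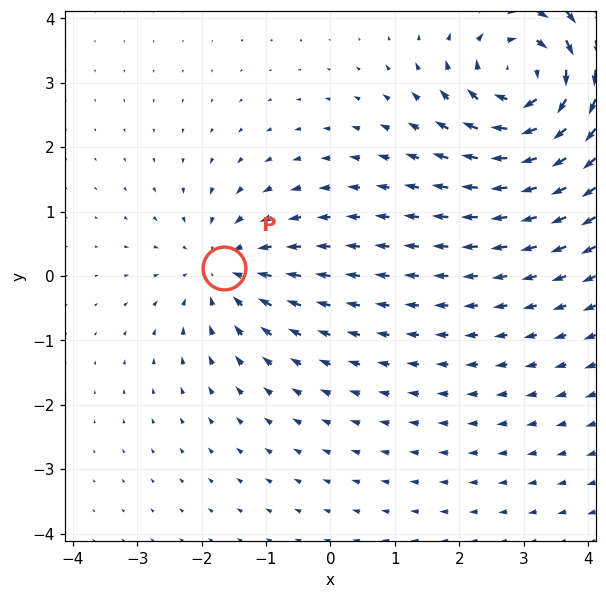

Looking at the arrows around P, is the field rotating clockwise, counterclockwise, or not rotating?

Near P at (-1.7, 0.1) the arrows show no circulation. The curl there is ≈0.

not rotating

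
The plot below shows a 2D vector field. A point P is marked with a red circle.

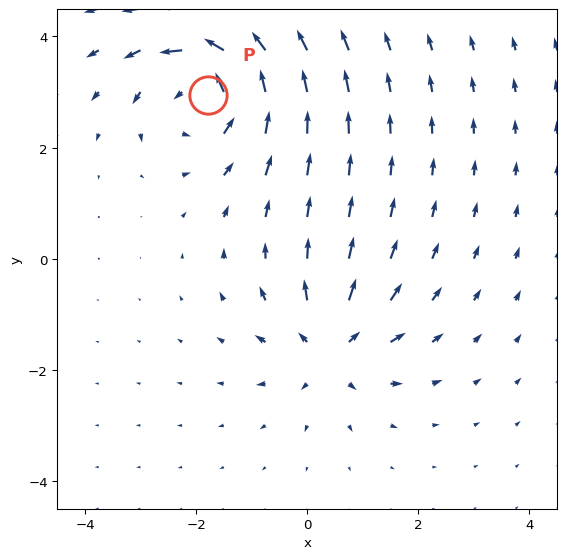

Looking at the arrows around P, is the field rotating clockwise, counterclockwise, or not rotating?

counterclockwise

Near P at (-1.8, 3.0) the arrows circulate counterclockwise. The curl (z-component) there is about +5; positive curl means counterclockwise rotation.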